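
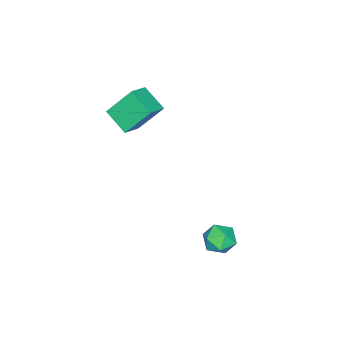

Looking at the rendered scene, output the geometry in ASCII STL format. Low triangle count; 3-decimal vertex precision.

solid 
facet normal -0.746 -0.297 0.596
outer loop
vertex 0.014 4.153 -2.878
vertex -0.032 3.398 -3.312
vertex 0.493 3.471 -2.619
endloop
endfacet
facet normal -0.304 0.144 0.942
outer loop
vertex 0.014 4.153 -2.878
vertex 0.493 3.471 -2.619
vertex 0.842 4.271 -2.629
endloop
endfacet
facet normal -0.284 0.761 0.584
outer loop
vertex 0.014 4.153 -2.878
vertex 0.842 4.271 -2.629
vertex 0.533 4.692 -3.328
endloop
endfacet
facet normal -0.713 0.701 0.017
outer loop
vertex 0.014 4.153 -2.878
vertex 0.533 4.692 -3.328
vertex -0.008 4.152 -3.75
endloop
endfacet
facet normal -0.999 0.046 0.025
outer loop
vertex 0.014 4.153 -2.878
vertex -0.008 4.152 -3.75
vertex -0.032 3.398 -3.312
endloop
endfacet
facet normal 0.351 -0.141 0.926
outer loop
vertex 0.842 4.271 -2.629
vertex 0.493 3.471 -2.619
vertex 1.308 3.588 -2.91
endloop
endfacet
facet normal -0.366 -0.855 0.367
outer loop
vertex 0.493 3.471 -2.619
vertex -0.032 3.398 -3.312
vertex 0.767 3.048 -3.332
endloop
endfacet
facet normal -0.775 -0.299 -0.557
outer loop
vertex -0.032 3.398 -3.312
vertex -0.008 4.152 -3.75
vertex 0.458 3.469 -4.031
endloop
endfacet
facet normal -0.313 0.759 -0.571
outer loop
vertex -0.008 4.152 -3.75
vertex 0.533 4.692 -3.328
vertex 0.807 4.269 -4.041
endloop
endfacet
facet normal 0.384 0.856 0.346
outer loop
vertex 0.533 4.692 -3.328
vertex 0.842 4.271 -2.629
vertex 1.332 4.342 -3.348
endloop
endfacet
facet normal 0.713 -0.701 -0.017
outer loop
vertex 1.286 3.587 -3.782
vertex 1.308 3.588 -2.91
vertex 0.767 3.048 -3.332
endloop
endfacet
facet normal 0.284 -0.761 -0.584
outer loop
vertex 1.286 3.587 -3.782
vertex 0.767 3.048 -3.332
vertex 0.458 3.469 -4.031
endloop
endfacet
facet normal 0.304 -0.144 -0.942
outer loop
vertex 1.286 3.587 -3.782
vertex 0.458 3.469 -4.031
vertex 0.807 4.269 -4.041
endloop
endfacet
facet normal 0.746 0.297 -0.596
outer loop
vertex 1.286 3.587 -3.782
vertex 0.807 4.269 -4.041
vertex 1.332 4.342 -3.348
endloop
endfacet
facet normal 0.999 -0.046 -0.025
outer loop
vertex 1.286 3.587 -3.782
vertex 1.332 4.342 -3.348
vertex 1.308 3.588 -2.91
endloop
endfacet
facet normal 0.313 -0.759 0.571
outer loop
vertex 0.767 3.048 -3.332
vertex 1.308 3.588 -2.91
vertex 0.493 3.471 -2.619
endloop
endfacet
facet normal -0.384 -0.856 -0.346
outer loop
vertex 0.458 3.469 -4.031
vertex 0.767 3.048 -3.332
vertex -0.032 3.398 -3.312
endloop
endfacet
facet normal -0.351 0.141 -0.926
outer loop
vertex 0.807 4.269 -4.041
vertex 0.458 3.469 -4.031
vertex -0.008 4.152 -3.75
endloop
endfacet
facet normal 0.366 0.855 -0.367
outer loop
vertex 1.332 4.342 -3.348
vertex 0.807 4.269 -4.041
vertex 0.533 4.692 -3.328
endloop
endfacet
facet normal 0.775 0.299 0.557
outer loop
vertex 1.308 3.588 -2.91
vertex 1.332 4.342 -3.348
vertex 0.842 4.271 -2.629
endloop
endfacet
facet normal -0.334 0.533 0.778
outer loop
vertex -2.014 -1.884 2.842
vertex -0.96 -1.894 3.301
vertex -1.692 -0.64 2.128
endloop
endfacet
facet normal -0.917 0.008 -0.400
outer loop
vertex -1.06 -1.646 0.659
vertex -2.014 -1.884 2.842
vertex -1.692 -0.64 2.128
endloop
endfacet
facet normal -0.335 0.532 0.778
outer loop
vertex -1.692 -0.64 2.128
vertex -0.96 -1.894 3.301
vertex -0.638 -0.649 2.588
endloop
endfacet
facet normal 0.219 0.846 -0.485
outer loop
vertex -0.638 -0.649 2.588
vertex -1.06 -1.646 0.659
vertex -1.692 -0.64 2.128
endloop
endfacet
facet normal -0.219 -0.846 0.485
outer loop
vertex -2.014 -1.884 2.842
vertex -0.328 -2.9 1.832
vertex -0.96 -1.894 3.301
endloop
endfacet
facet normal -0.917 0.008 -0.400
outer loop
vertex -1.382 -2.891 1.372
vertex -2.014 -1.884 2.842
vertex -1.06 -1.646 0.659
endloop
endfacet
facet normal -0.219 -0.846 0.486
outer loop
vertex -1.382 -2.891 1.372
vertex -0.328 -2.9 1.832
vertex -2.014 -1.884 2.842
endloop
endfacet
facet normal 0.917 -0.008 0.400
outer loop
vertex -0.96 -1.894 3.301
vertex -0.328 -2.9 1.832
vertex -0.638 -0.649 2.588
endloop
endfacet
facet normal 0.219 0.846 -0.485
outer loop
vertex -0.006 -1.656 1.118
vertex -1.06 -1.646 0.659
vertex -0.638 -0.649 2.588
endloop
endfacet
facet normal 0.917 -0.008 0.400
outer loop
vertex -0.638 -0.649 2.588
vertex -0.328 -2.9 1.832
vertex -0.006 -1.656 1.118
endloop
endfacet
facet normal 0.334 -0.532 -0.778
outer loop
vertex -0.006 -1.656 1.118
vertex -1.382 -2.891 1.372
vertex -1.06 -1.646 0.659
endloop
endfacet
facet normal 0.335 -0.533 -0.777
outer loop
vertex -0.328 -2.9 1.832
vertex -1.382 -2.891 1.372
vertex -0.006 -1.656 1.118
endloop
endfacet

endsolid


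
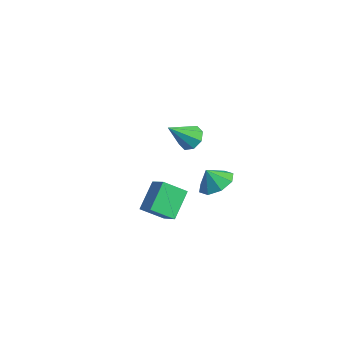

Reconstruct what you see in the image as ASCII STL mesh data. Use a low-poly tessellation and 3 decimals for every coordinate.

solid 
facet normal 0.419 0.287 -0.861
outer loop
vertex 3.916 1.128 2.787
vertex 3.066 1.558 2.517
vertex 3.874 1.852 3.008
endloop
endfacet
facet normal 0.399 -0.247 0.883
outer loop
vertex 3.916 1.128 2.787
vertex 3.874 1.852 3.008
vertex 2.634 1.262 3.403
endloop
endfacet
facet normal 0.419 0.287 -0.861
outer loop
vertex 3.874 1.852 3.008
vertex 3.066 1.558 2.517
vertex 3.358 2.403 2.941
endloop
endfacet
facet normal 0.171 0.275 0.946
outer loop
vertex 3.874 1.852 3.008
vertex 3.358 2.403 2.941
vertex 2.634 1.262 3.403
endloop
endfacet
facet normal 0.420 0.287 -0.861
outer loop
vertex 3.358 2.403 2.941
vertex 3.066 1.558 2.517
vertex 2.672 2.46 2.625
endloop
endfacet
facet normal -0.320 0.523 0.790
outer loop
vertex 3.358 2.403 2.941
vertex 2.672 2.46 2.625
vertex 2.634 1.262 3.403
endloop
endfacet
facet normal 0.420 0.286 -0.861
outer loop
vertex 2.672 2.46 2.625
vertex 3.066 1.558 2.517
vertex 2.216 1.988 2.246
endloop
endfacet
facet normal -0.787 0.354 0.506
outer loop
vertex 2.672 2.46 2.625
vertex 2.216 1.988 2.246
vertex 2.634 1.262 3.403
endloop
endfacet
facet normal 0.420 0.288 -0.861
outer loop
vertex 2.216 1.988 2.246
vertex 3.066 1.558 2.517
vertex 2.259 1.264 2.025
endloop
endfacet
facet normal -0.956 -0.136 0.260
outer loop
vertex 2.216 1.988 2.246
vertex 2.259 1.264 2.025
vertex 2.634 1.262 3.403
endloop
endfacet
facet normal 0.420 0.288 -0.861
outer loop
vertex 2.259 1.264 2.025
vertex 3.066 1.558 2.517
vertex 2.774 0.713 2.092
endloop
endfacet
facet normal -0.728 -0.657 0.197
outer loop
vertex 2.259 1.264 2.025
vertex 2.774 0.713 2.092
vertex 2.634 1.262 3.403
endloop
endfacet
facet normal 0.420 0.288 -0.861
outer loop
vertex 2.774 0.713 2.092
vertex 3.066 1.558 2.517
vertex 3.46 0.656 2.408
endloop
endfacet
facet normal -0.238 -0.905 0.353
outer loop
vertex 2.774 0.713 2.092
vertex 3.46 0.656 2.408
vertex 2.634 1.262 3.403
endloop
endfacet
facet normal 0.419 0.287 -0.861
outer loop
vertex 3.46 0.656 2.408
vertex 3.066 1.558 2.517
vertex 3.916 1.128 2.787
endloop
endfacet
facet normal 0.230 -0.735 0.638
outer loop
vertex 3.46 0.656 2.408
vertex 3.916 1.128 2.787
vertex 2.634 1.262 3.403
endloop
endfacet
facet normal -0.772 0.135 -0.620
outer loop
vertex 2.02 -1.604 3.832
vertex 2.764 -0.736 3.095
vertex 2.559 -2.87 2.885
endloop
endfacet
facet normal -0.546 -0.638 0.542
outer loop
vertex 3.556 -3.044 3.685
vertex 2.02 -1.604 3.832
vertex 2.559 -2.87 2.885
endloop
endfacet
facet normal -0.772 0.135 -0.620
outer loop
vertex 2.559 -2.87 2.885
vertex 2.764 -0.736 3.095
vertex 3.303 -2.002 2.148
endloop
endfacet
facet normal 0.323 -0.758 -0.567
outer loop
vertex 3.303 -2.002 2.148
vertex 3.556 -3.044 3.685
vertex 2.559 -2.87 2.885
endloop
endfacet
facet normal -0.323 0.758 0.567
outer loop
vertex 2.02 -1.604 3.832
vertex 3.761 -0.91 3.895
vertex 2.764 -0.736 3.095
endloop
endfacet
facet normal -0.546 -0.638 0.542
outer loop
vertex 3.017 -1.778 4.632
vertex 2.02 -1.604 3.832
vertex 3.556 -3.044 3.685
endloop
endfacet
facet normal -0.323 0.758 0.567
outer loop
vertex 3.017 -1.778 4.632
vertex 3.761 -0.91 3.895
vertex 2.02 -1.604 3.832
endloop
endfacet
facet normal 0.546 0.638 -0.542
outer loop
vertex 2.764 -0.736 3.095
vertex 3.761 -0.91 3.895
vertex 3.303 -2.002 2.148
endloop
endfacet
facet normal 0.323 -0.758 -0.567
outer loop
vertex 4.3 -2.176 2.948
vertex 3.556 -3.044 3.685
vertex 3.303 -2.002 2.148
endloop
endfacet
facet normal 0.546 0.638 -0.542
outer loop
vertex 3.303 -2.002 2.148
vertex 3.761 -0.91 3.895
vertex 4.3 -2.176 2.948
endloop
endfacet
facet normal 0.772 -0.135 0.620
outer loop
vertex 4.3 -2.176 2.948
vertex 3.017 -1.778 4.632
vertex 3.556 -3.044 3.685
endloop
endfacet
facet normal 0.772 -0.135 0.620
outer loop
vertex 3.761 -0.91 3.895
vertex 3.017 -1.778 4.632
vertex 4.3 -2.176 2.948
endloop
endfacet
facet normal 0.180 0.672 -0.719
outer loop
vertex -1.586 4.238 0.384
vertex -2.269 4.628 0.577
vertex -1.496 4.674 0.814
endloop
endfacet
facet normal 0.839 -0.460 0.290
outer loop
vertex -1.586 4.238 0.384
vertex -1.496 4.674 0.814
vertex -2.611 3.352 1.943
endloop
endfacet
facet normal 0.180 0.672 -0.719
outer loop
vertex -1.496 4.674 0.814
vertex -2.269 4.628 0.577
vertex -1.859 5.084 1.106
endloop
endfacet
facet normal 0.670 0.066 0.739
outer loop
vertex -1.496 4.674 0.814
vertex -1.859 5.084 1.106
vertex -2.611 3.352 1.943
endloop
endfacet
facet normal 0.181 0.671 -0.719
outer loop
vertex -1.859 5.084 1.106
vertex -2.269 4.628 0.577
vertex -2.462 5.226 1.087
endloop
endfacet
facet normal 0.068 0.410 0.910
outer loop
vertex -1.859 5.084 1.106
vertex -2.462 5.226 1.087
vertex -2.611 3.352 1.943
endloop
endfacet
facet normal 0.180 0.671 -0.719
outer loop
vertex -2.462 5.226 1.087
vertex -2.269 4.628 0.577
vertex -2.952 5.018 0.77
endloop
endfacet
facet normal -0.610 0.369 0.701
outer loop
vertex -2.462 5.226 1.087
vertex -2.952 5.018 0.77
vertex -2.611 3.352 1.943
endloop
endfacet
facet normal 0.180 0.671 -0.719
outer loop
vertex -2.952 5.018 0.77
vertex -2.269 4.628 0.577
vertex -3.042 4.581 0.34
endloop
endfacet
facet normal -0.971 -0.032 0.236
outer loop
vertex -2.952 5.018 0.77
vertex -3.042 4.581 0.34
vertex -2.611 3.352 1.943
endloop
endfacet
facet normal 0.180 0.671 -0.719
outer loop
vertex -3.042 4.581 0.34
vertex -2.269 4.628 0.577
vertex -2.679 4.171 0.048
endloop
endfacet
facet normal -0.802 -0.558 -0.213
outer loop
vertex -3.042 4.581 0.34
vertex -2.679 4.171 0.048
vertex -2.611 3.352 1.943
endloop
endfacet
facet normal 0.180 0.671 -0.719
outer loop
vertex -2.679 4.171 0.048
vertex -2.269 4.628 0.577
vertex -2.076 4.029 0.066
endloop
endfacet
facet normal -0.201 -0.902 -0.383
outer loop
vertex -2.679 4.171 0.048
vertex -2.076 4.029 0.066
vertex -2.611 3.352 1.943
endloop
endfacet
facet normal 0.180 0.671 -0.719
outer loop
vertex -2.076 4.029 0.066
vertex -2.269 4.628 0.577
vertex -1.586 4.238 0.384
endloop
endfacet
facet normal 0.480 -0.860 -0.174
outer loop
vertex -2.076 4.029 0.066
vertex -1.586 4.238 0.384
vertex -2.611 3.352 1.943
endloop
endfacet

endsolid


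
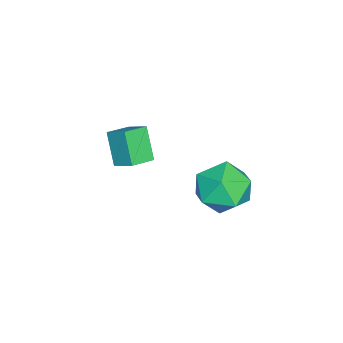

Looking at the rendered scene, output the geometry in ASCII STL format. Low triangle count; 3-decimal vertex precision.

solid 
facet normal -0.903 -0.094 0.420
outer loop
vertex 0.337 2.636 3.259
vertex 0.449 1.686 3.288
vertex 0.736 2.225 4.025
endloop
endfacet
facet normal -0.602 0.529 0.598
outer loop
vertex 0.337 2.636 3.259
vertex 0.736 2.225 4.025
vertex 1.101 3.037 3.674
endloop
endfacet
facet normal -0.463 0.886 -0.004
outer loop
vertex 0.337 2.636 3.259
vertex 1.101 3.037 3.674
vertex 1.038 3.0 2.72
endloop
endfacet
facet normal -0.677 0.486 -0.553
outer loop
vertex 0.337 2.636 3.259
vertex 1.038 3.0 2.72
vertex 0.635 2.166 2.481
endloop
endfacet
facet normal -0.949 -0.121 -0.291
outer loop
vertex 0.337 2.636 3.259
vertex 0.635 2.166 2.481
vertex 0.449 1.686 3.288
endloop
endfacet
facet normal 0.019 0.389 0.921
outer loop
vertex 1.101 3.037 3.674
vertex 0.736 2.225 4.025
vertex 1.685 2.334 3.959
endloop
endfacet
facet normal -0.466 -0.618 0.633
outer loop
vertex 0.736 2.225 4.025
vertex 0.449 1.686 3.288
vertex 1.282 1.5 3.72
endloop
endfacet
facet normal -0.543 -0.661 -0.518
outer loop
vertex 0.449 1.686 3.288
vertex 0.635 2.166 2.481
vertex 1.219 1.463 2.766
endloop
endfacet
facet normal -0.102 0.319 -0.942
outer loop
vertex 0.635 2.166 2.481
vertex 1.038 3.0 2.72
vertex 1.584 2.275 2.415
endloop
endfacet
facet normal 0.244 0.968 -0.054
outer loop
vertex 1.038 3.0 2.72
vertex 1.101 3.037 3.674
vertex 1.871 2.814 3.152
endloop
endfacet
facet normal 0.677 -0.486 0.553
outer loop
vertex 1.983 1.864 3.181
vertex 1.685 2.334 3.959
vertex 1.282 1.5 3.72
endloop
endfacet
facet normal 0.463 -0.886 0.004
outer loop
vertex 1.983 1.864 3.181
vertex 1.282 1.5 3.72
vertex 1.219 1.463 2.766
endloop
endfacet
facet normal 0.602 -0.529 -0.598
outer loop
vertex 1.983 1.864 3.181
vertex 1.219 1.463 2.766
vertex 1.584 2.275 2.415
endloop
endfacet
facet normal 0.903 0.094 -0.420
outer loop
vertex 1.983 1.864 3.181
vertex 1.584 2.275 2.415
vertex 1.871 2.814 3.152
endloop
endfacet
facet normal 0.949 0.121 0.291
outer loop
vertex 1.983 1.864 3.181
vertex 1.871 2.814 3.152
vertex 1.685 2.334 3.959
endloop
endfacet
facet normal 0.102 -0.319 0.942
outer loop
vertex 1.282 1.5 3.72
vertex 1.685 2.334 3.959
vertex 0.736 2.225 4.025
endloop
endfacet
facet normal -0.244 -0.968 0.054
outer loop
vertex 1.219 1.463 2.766
vertex 1.282 1.5 3.72
vertex 0.449 1.686 3.288
endloop
endfacet
facet normal -0.019 -0.389 -0.921
outer loop
vertex 1.584 2.275 2.415
vertex 1.219 1.463 2.766
vertex 0.635 2.166 2.481
endloop
endfacet
facet normal 0.466 0.618 -0.633
outer loop
vertex 1.871 2.814 3.152
vertex 1.584 2.275 2.415
vertex 1.038 3.0 2.72
endloop
endfacet
facet normal 0.543 0.661 0.518
outer loop
vertex 1.685 2.334 3.959
vertex 1.871 2.814 3.152
vertex 1.101 3.037 3.674
endloop
endfacet
facet normal -0.812 0.525 -0.253
outer loop
vertex -0.952 -0.693 3.41
vertex -0.382 -0.287 2.424
vertex -1.237 -1.342 2.979
endloop
endfacet
facet normal -0.470 -0.336 0.816
outer loop
vertex -0.538 -1.793 3.196
vertex -0.952 -0.693 3.41
vertex -1.237 -1.342 2.979
endloop
endfacet
facet normal -0.812 0.525 -0.253
outer loop
vertex -1.237 -1.342 2.979
vertex -0.382 -0.287 2.424
vertex -0.667 -0.936 1.992
endloop
endfacet
facet normal -0.343 -0.782 -0.520
outer loop
vertex -0.667 -0.936 1.992
vertex -0.538 -1.793 3.196
vertex -1.237 -1.342 2.979
endloop
endfacet
facet normal 0.343 0.782 0.520
outer loop
vertex -0.952 -0.693 3.41
vertex 0.317 -0.738 2.641
vertex -0.382 -0.287 2.424
endloop
endfacet
facet normal -0.471 -0.336 0.816
outer loop
vertex -0.253 -1.144 3.628
vertex -0.952 -0.693 3.41
vertex -0.538 -1.793 3.196
endloop
endfacet
facet normal 0.343 0.782 0.520
outer loop
vertex -0.253 -1.144 3.628
vertex 0.317 -0.738 2.641
vertex -0.952 -0.693 3.41
endloop
endfacet
facet normal 0.470 0.336 -0.816
outer loop
vertex -0.382 -0.287 2.424
vertex 0.317 -0.738 2.641
vertex -0.667 -0.936 1.992
endloop
endfacet
facet normal -0.343 -0.782 -0.520
outer loop
vertex 0.032 -1.387 2.21
vertex -0.538 -1.793 3.196
vertex -0.667 -0.936 1.992
endloop
endfacet
facet normal 0.471 0.335 -0.816
outer loop
vertex -0.667 -0.936 1.992
vertex 0.317 -0.738 2.641
vertex 0.032 -1.387 2.21
endloop
endfacet
facet normal 0.812 -0.525 0.253
outer loop
vertex 0.032 -1.387 2.21
vertex -0.253 -1.144 3.628
vertex -0.538 -1.793 3.196
endloop
endfacet
facet normal 0.813 -0.525 0.253
outer loop
vertex 0.317 -0.738 2.641
vertex -0.253 -1.144 3.628
vertex 0.032 -1.387 2.21
endloop
endfacet

endsolid


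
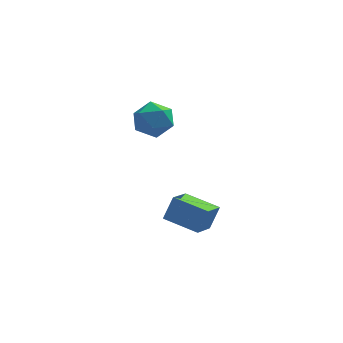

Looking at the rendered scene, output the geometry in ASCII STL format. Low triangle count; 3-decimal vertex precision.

solid 
facet normal 0.304 0.820 0.485
outer loop
vertex 0.503 4.198 0.65
vertex 0.391 3.832 1.339
vertex 1.09 3.787 0.977
endloop
endfacet
facet normal 0.623 0.768 -0.153
outer loop
vertex 0.503 4.198 0.65
vertex 1.09 3.787 0.977
vertex 0.96 3.738 0.201
endloop
endfacet
facet normal 0.114 0.750 -0.652
outer loop
vertex 0.503 4.198 0.65
vertex 0.96 3.738 0.201
vertex 0.181 3.754 0.083
endloop
endfacet
facet normal -0.519 0.791 -0.325
outer loop
vertex 0.503 4.198 0.65
vertex 0.181 3.754 0.083
vertex -0.171 3.812 0.787
endloop
endfacet
facet normal -0.401 0.834 0.378
outer loop
vertex 0.503 4.198 0.65
vertex -0.171 3.812 0.787
vertex 0.391 3.832 1.339
endloop
endfacet
facet normal 0.974 0.147 -0.172
outer loop
vertex 0.96 3.738 0.201
vertex 1.09 3.787 0.977
vertex 1.131 3.088 0.613
endloop
endfacet
facet normal 0.459 0.232 0.858
outer loop
vertex 1.09 3.787 0.977
vertex 0.391 3.832 1.339
vertex 0.779 3.146 1.317
endloop
endfacet
facet normal -0.682 0.255 0.685
outer loop
vertex 0.391 3.832 1.339
vertex -0.171 3.812 0.787
vertex -0.0 3.162 1.199
endloop
endfacet
facet normal -0.873 0.184 -0.452
outer loop
vertex -0.171 3.812 0.787
vertex 0.181 3.754 0.083
vertex -0.13 3.113 0.423
endloop
endfacet
facet normal 0.151 0.117 -0.982
outer loop
vertex 0.181 3.754 0.083
vertex 0.96 3.738 0.201
vertex 0.569 3.068 0.061
endloop
endfacet
facet normal 0.519 -0.791 0.325
outer loop
vertex 0.457 2.702 0.75
vertex 1.131 3.088 0.613
vertex 0.779 3.146 1.317
endloop
endfacet
facet normal -0.114 -0.750 0.652
outer loop
vertex 0.457 2.702 0.75
vertex 0.779 3.146 1.317
vertex -0.0 3.162 1.199
endloop
endfacet
facet normal -0.623 -0.768 0.153
outer loop
vertex 0.457 2.702 0.75
vertex -0.0 3.162 1.199
vertex -0.13 3.113 0.423
endloop
endfacet
facet normal -0.304 -0.820 -0.485
outer loop
vertex 0.457 2.702 0.75
vertex -0.13 3.113 0.423
vertex 0.569 3.068 0.061
endloop
endfacet
facet normal 0.401 -0.834 -0.378
outer loop
vertex 0.457 2.702 0.75
vertex 0.569 3.068 0.061
vertex 1.131 3.088 0.613
endloop
endfacet
facet normal 0.873 -0.184 0.452
outer loop
vertex 0.779 3.146 1.317
vertex 1.131 3.088 0.613
vertex 1.09 3.787 0.977
endloop
endfacet
facet normal -0.151 -0.117 0.982
outer loop
vertex -0.0 3.162 1.199
vertex 0.779 3.146 1.317
vertex 0.391 3.832 1.339
endloop
endfacet
facet normal -0.974 -0.147 0.172
outer loop
vertex -0.13 3.113 0.423
vertex -0.0 3.162 1.199
vertex -0.171 3.812 0.787
endloop
endfacet
facet normal -0.459 -0.232 -0.858
outer loop
vertex 0.569 3.068 0.061
vertex -0.13 3.113 0.423
vertex 0.181 3.754 0.083
endloop
endfacet
facet normal 0.682 -0.255 -0.685
outer loop
vertex 1.131 3.088 0.613
vertex 0.569 3.068 0.061
vertex 0.96 3.738 0.201
endloop
endfacet
facet normal -0.842 0.506 0.184
outer loop
vertex 1.002 -0.327 -0.521
vertex 1.424 0.532 -0.953
vertex 0.675 -0.575 -1.334
endloop
endfacet
facet normal -0.401 -0.819 0.411
outer loop
vertex 1.736 -1.212 -1.567
vertex 1.002 -0.327 -0.521
vertex 0.675 -0.575 -1.334
endloop
endfacet
facet normal -0.842 0.506 0.186
outer loop
vertex 0.675 -0.575 -1.334
vertex 1.424 0.532 -0.953
vertex 1.096 0.285 -1.766
endloop
endfacet
facet normal -0.360 -0.272 -0.893
outer loop
vertex 1.096 0.285 -1.766
vertex 1.736 -1.212 -1.567
vertex 0.675 -0.575 -1.334
endloop
endfacet
facet normal 0.359 0.272 0.893
outer loop
vertex 1.002 -0.327 -0.521
vertex 2.485 -0.105 -1.186
vertex 1.424 0.532 -0.953
endloop
endfacet
facet normal -0.402 -0.819 0.411
outer loop
vertex 2.064 -0.965 -0.754
vertex 1.002 -0.327 -0.521
vertex 1.736 -1.212 -1.567
endloop
endfacet
facet normal 0.359 0.272 0.893
outer loop
vertex 2.064 -0.965 -0.754
vertex 2.485 -0.105 -1.186
vertex 1.002 -0.327 -0.521
endloop
endfacet
facet normal 0.401 0.819 -0.411
outer loop
vertex 1.424 0.532 -0.953
vertex 2.485 -0.105 -1.186
vertex 1.096 0.285 -1.766
endloop
endfacet
facet normal -0.359 -0.272 -0.893
outer loop
vertex 2.158 -0.353 -1.999
vertex 1.736 -1.212 -1.567
vertex 1.096 0.285 -1.766
endloop
endfacet
facet normal 0.401 0.818 -0.411
outer loop
vertex 1.096 0.285 -1.766
vertex 2.485 -0.105 -1.186
vertex 2.158 -0.353 -1.999
endloop
endfacet
facet normal 0.842 -0.507 -0.186
outer loop
vertex 2.158 -0.353 -1.999
vertex 2.064 -0.965 -0.754
vertex 1.736 -1.212 -1.567
endloop
endfacet
facet normal 0.843 -0.505 -0.185
outer loop
vertex 2.485 -0.105 -1.186
vertex 2.064 -0.965 -0.754
vertex 2.158 -0.353 -1.999
endloop
endfacet

endsolid


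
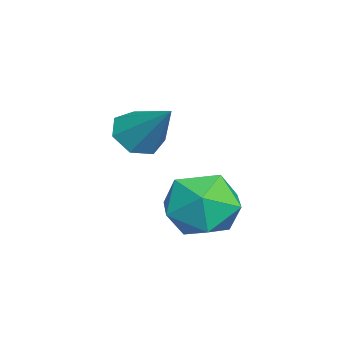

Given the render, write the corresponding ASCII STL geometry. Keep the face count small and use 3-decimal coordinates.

solid 
facet normal -0.503 -0.535 -0.679
outer loop
vertex -1.521 -1.724 2.525
vertex -1.878 -2.188 3.155
vertex -2.165 -1.462 2.796
endloop
endfacet
facet normal 0.231 0.914 -0.335
outer loop
vertex -1.521 -1.724 2.525
vertex -2.165 -1.462 2.796
vertex -0.922 -1.172 4.445
endloop
endfacet
facet normal -0.503 -0.535 -0.679
outer loop
vertex -2.165 -1.462 2.796
vertex -1.878 -2.188 3.155
vertex -2.593 -1.747 3.337
endloop
endfacet
facet normal -0.409 0.900 0.150
outer loop
vertex -2.165 -1.462 2.796
vertex -2.593 -1.747 3.337
vertex -0.922 -1.172 4.445
endloop
endfacet
facet normal -0.503 -0.535 -0.679
outer loop
vertex -2.593 -1.747 3.337
vertex -1.878 -2.188 3.155
vertex -2.482 -2.364 3.741
endloop
endfacet
facet normal -0.598 0.361 0.715
outer loop
vertex -2.593 -1.747 3.337
vertex -2.482 -2.364 3.741
vertex -0.922 -1.172 4.445
endloop
endfacet
facet normal -0.503 -0.535 -0.679
outer loop
vertex -2.482 -2.364 3.741
vertex -1.878 -2.188 3.155
vertex -1.916 -2.849 3.704
endloop
endfacet
facet normal -0.194 -0.298 0.935
outer loop
vertex -2.482 -2.364 3.741
vertex -1.916 -2.849 3.704
vertex -0.922 -1.172 4.445
endloop
endfacet
facet normal -0.502 -0.535 -0.679
outer loop
vertex -1.916 -2.849 3.704
vertex -1.878 -2.188 3.155
vertex -1.321 -2.836 3.254
endloop
endfacet
facet normal 0.499 -0.580 0.643
outer loop
vertex -1.916 -2.849 3.704
vertex -1.321 -2.836 3.254
vertex -0.922 -1.172 4.445
endloop
endfacet
facet normal -0.503 -0.536 -0.679
outer loop
vertex -1.321 -2.836 3.254
vertex -1.878 -2.188 3.155
vertex -1.145 -2.336 2.729
endloop
endfacet
facet normal 0.960 -0.274 0.061
outer loop
vertex -1.321 -2.836 3.254
vertex -1.145 -2.336 2.729
vertex -0.922 -1.172 4.445
endloop
endfacet
facet normal -0.503 -0.535 -0.679
outer loop
vertex -1.145 -2.336 2.729
vertex -1.878 -2.188 3.155
vertex -1.521 -1.724 2.525
endloop
endfacet
facet normal 0.840 0.391 -0.375
outer loop
vertex -1.145 -2.336 2.729
vertex -1.521 -1.724 2.525
vertex -0.922 -1.172 4.445
endloop
endfacet
facet normal -0.706 0.406 0.580
outer loop
vertex 0.144 0.678 1.844
vertex -0.12 -0.424 2.294
vertex 0.724 0.27 2.836
endloop
endfacet
facet normal -0.176 0.870 0.461
outer loop
vertex 0.144 0.678 1.844
vertex 0.724 0.27 2.836
vertex 1.344 0.857 1.965
endloop
endfacet
facet normal -0.119 0.962 -0.244
outer loop
vertex 0.144 0.678 1.844
vertex 1.344 0.857 1.965
vertex 0.883 0.526 0.886
endloop
endfacet
facet normal -0.613 0.557 -0.561
outer loop
vertex 0.144 0.678 1.844
vertex 0.883 0.526 0.886
vertex -0.022 -0.265 1.089
endloop
endfacet
facet normal -0.976 0.213 -0.051
outer loop
vertex 0.144 0.678 1.844
vertex -0.022 -0.265 1.089
vertex -0.12 -0.424 2.294
endloop
endfacet
facet normal 0.431 0.576 0.695
outer loop
vertex 1.344 0.857 1.965
vertex 0.724 0.27 2.836
vertex 1.822 -0.135 2.491
endloop
endfacet
facet normal -0.427 -0.174 0.887
outer loop
vertex 0.724 0.27 2.836
vertex -0.12 -0.424 2.294
vertex 0.917 -0.926 2.694
endloop
endfacet
facet normal -0.863 -0.487 -0.134
outer loop
vertex -0.12 -0.424 2.294
vertex -0.022 -0.265 1.089
vertex 0.456 -1.257 1.615
endloop
endfacet
facet normal -0.276 0.069 -0.959
outer loop
vertex -0.022 -0.265 1.089
vertex 0.883 0.526 0.886
vertex 1.076 -0.67 0.744
endloop
endfacet
facet normal 0.523 0.726 -0.446
outer loop
vertex 0.883 0.526 0.886
vertex 1.344 0.857 1.965
vertex 1.92 0.024 1.286
endloop
endfacet
facet normal 0.613 -0.557 0.561
outer loop
vertex 1.656 -1.078 1.736
vertex 1.822 -0.135 2.491
vertex 0.917 -0.926 2.694
endloop
endfacet
facet normal 0.119 -0.962 0.244
outer loop
vertex 1.656 -1.078 1.736
vertex 0.917 -0.926 2.694
vertex 0.456 -1.257 1.615
endloop
endfacet
facet normal 0.176 -0.870 -0.461
outer loop
vertex 1.656 -1.078 1.736
vertex 0.456 -1.257 1.615
vertex 1.076 -0.67 0.744
endloop
endfacet
facet normal 0.706 -0.406 -0.580
outer loop
vertex 1.656 -1.078 1.736
vertex 1.076 -0.67 0.744
vertex 1.92 0.024 1.286
endloop
endfacet
facet normal 0.976 -0.213 0.051
outer loop
vertex 1.656 -1.078 1.736
vertex 1.92 0.024 1.286
vertex 1.822 -0.135 2.491
endloop
endfacet
facet normal 0.276 -0.069 0.959
outer loop
vertex 0.917 -0.926 2.694
vertex 1.822 -0.135 2.491
vertex 0.724 0.27 2.836
endloop
endfacet
facet normal -0.523 -0.726 0.446
outer loop
vertex 0.456 -1.257 1.615
vertex 0.917 -0.926 2.694
vertex -0.12 -0.424 2.294
endloop
endfacet
facet normal -0.431 -0.576 -0.695
outer loop
vertex 1.076 -0.67 0.744
vertex 0.456 -1.257 1.615
vertex -0.022 -0.265 1.089
endloop
endfacet
facet normal 0.427 0.174 -0.887
outer loop
vertex 1.92 0.024 1.286
vertex 1.076 -0.67 0.744
vertex 0.883 0.526 0.886
endloop
endfacet
facet normal 0.863 0.487 0.134
outer loop
vertex 1.822 -0.135 2.491
vertex 1.92 0.024 1.286
vertex 1.344 0.857 1.965
endloop
endfacet

endsolid


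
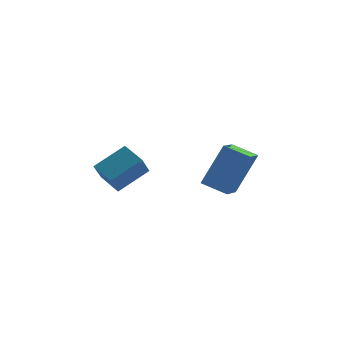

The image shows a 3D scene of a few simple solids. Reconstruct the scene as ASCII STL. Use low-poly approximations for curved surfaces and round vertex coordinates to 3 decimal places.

solid 
facet normal -0.632 0.714 0.302
outer loop
vertex 1.186 -3.727 4.405
vertex 1.902 -2.891 3.926
vertex 0.275 -3.86 2.812
endloop
endfacet
facet normal -0.596 -0.697 0.399
outer loop
vertex 0.938 -4.609 2.494
vertex 1.186 -3.727 4.405
vertex 0.275 -3.86 2.812
endloop
endfacet
facet normal -0.632 0.714 0.302
outer loop
vertex 0.275 -3.86 2.812
vertex 1.902 -2.891 3.926
vertex 0.99 -3.024 2.333
endloop
endfacet
facet normal -0.496 -0.072 -0.865
outer loop
vertex 0.99 -3.024 2.333
vertex 0.938 -4.609 2.494
vertex 0.275 -3.86 2.812
endloop
endfacet
facet normal 0.496 0.071 0.866
outer loop
vertex 1.186 -3.727 4.405
vertex 2.565 -3.64 3.608
vertex 1.902 -2.891 3.926
endloop
endfacet
facet normal -0.595 -0.697 0.399
outer loop
vertex 1.85 -4.476 4.087
vertex 1.186 -3.727 4.405
vertex 0.938 -4.609 2.494
endloop
endfacet
facet normal 0.496 0.072 0.866
outer loop
vertex 1.85 -4.476 4.087
vertex 2.565 -3.64 3.608
vertex 1.186 -3.727 4.405
endloop
endfacet
facet normal 0.596 0.697 -0.399
outer loop
vertex 1.902 -2.891 3.926
vertex 2.565 -3.64 3.608
vertex 0.99 -3.024 2.333
endloop
endfacet
facet normal -0.495 -0.072 -0.866
outer loop
vertex 1.654 -3.773 2.015
vertex 0.938 -4.609 2.494
vertex 0.99 -3.024 2.333
endloop
endfacet
facet normal 0.596 0.697 -0.399
outer loop
vertex 0.99 -3.024 2.333
vertex 2.565 -3.64 3.608
vertex 1.654 -3.773 2.015
endloop
endfacet
facet normal 0.632 -0.714 -0.302
outer loop
vertex 1.654 -3.773 2.015
vertex 1.85 -4.476 4.087
vertex 0.938 -4.609 2.494
endloop
endfacet
facet normal 0.632 -0.714 -0.302
outer loop
vertex 2.565 -3.64 3.608
vertex 1.85 -4.476 4.087
vertex 1.654 -3.773 2.015
endloop
endfacet
facet normal -0.416 -0.416 0.809
outer loop
vertex -0.361 -0.027 2.205
vertex -0.66 0.932 2.545
vertex -1.658 -0.169 1.465
endloop
endfacet
facet normal 0.281 -0.905 -0.320
outer loop
vertex -1.2 0.288 0.575
vertex -0.361 -0.027 2.205
vertex -1.658 -0.169 1.465
endloop
endfacet
facet normal -0.416 -0.416 0.809
outer loop
vertex -1.658 -0.169 1.465
vertex -0.66 0.932 2.545
vertex -1.957 0.789 1.804
endloop
endfacet
facet normal -0.864 -0.095 -0.494
outer loop
vertex -1.957 0.789 1.804
vertex -1.2 0.288 0.575
vertex -1.658 -0.169 1.465
endloop
endfacet
facet normal 0.865 0.095 0.493
outer loop
vertex -0.361 -0.027 2.205
vertex -0.202 1.389 1.655
vertex -0.66 0.932 2.545
endloop
endfacet
facet normal 0.283 -0.904 -0.320
outer loop
vertex 0.097 0.431 1.316
vertex -0.361 -0.027 2.205
vertex -1.2 0.288 0.575
endloop
endfacet
facet normal 0.864 0.095 0.494
outer loop
vertex 0.097 0.431 1.316
vertex -0.202 1.389 1.655
vertex -0.361 -0.027 2.205
endloop
endfacet
facet normal -0.282 0.905 0.319
outer loop
vertex -0.66 0.932 2.545
vertex -0.202 1.389 1.655
vertex -1.957 0.789 1.804
endloop
endfacet
facet normal -0.864 -0.094 -0.494
outer loop
vertex -1.499 1.247 0.915
vertex -1.2 0.288 0.575
vertex -1.957 0.789 1.804
endloop
endfacet
facet normal -0.282 0.904 0.321
outer loop
vertex -1.957 0.789 1.804
vertex -0.202 1.389 1.655
vertex -1.499 1.247 0.915
endloop
endfacet
facet normal 0.416 0.416 -0.808
outer loop
vertex -1.499 1.247 0.915
vertex 0.097 0.431 1.316
vertex -1.2 0.288 0.575
endloop
endfacet
facet normal 0.416 0.416 -0.809
outer loop
vertex -0.202 1.389 1.655
vertex 0.097 0.431 1.316
vertex -1.499 1.247 0.915
endloop
endfacet

endsolid


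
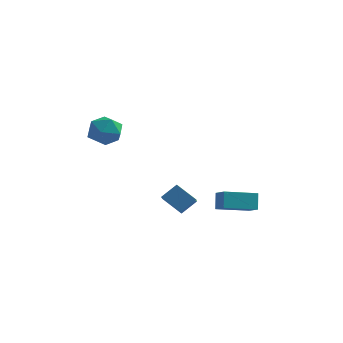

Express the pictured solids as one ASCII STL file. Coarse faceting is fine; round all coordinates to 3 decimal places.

solid 
facet normal -0.623 0.646 -0.441
outer loop
vertex 1.791 1.24 -2.84
vertex 3.031 2.214 -3.165
vertex 1.914 0.821 -3.627
endloop
endfacet
facet normal -0.770 -0.605 0.202
outer loop
vertex 2.469 0.246 -3.235
vertex 1.791 1.24 -2.84
vertex 1.914 0.821 -3.627
endloop
endfacet
facet normal -0.623 0.646 -0.441
outer loop
vertex 1.914 0.821 -3.627
vertex 3.031 2.214 -3.165
vertex 3.154 1.795 -3.952
endloop
endfacet
facet normal 0.136 -0.465 -0.875
outer loop
vertex 3.154 1.795 -3.952
vertex 2.469 0.246 -3.235
vertex 1.914 0.821 -3.627
endloop
endfacet
facet normal -0.136 0.465 0.875
outer loop
vertex 1.791 1.24 -2.84
vertex 3.586 1.639 -2.773
vertex 3.031 2.214 -3.165
endloop
endfacet
facet normal -0.770 -0.605 0.202
outer loop
vertex 2.346 0.665 -2.448
vertex 1.791 1.24 -2.84
vertex 2.469 0.246 -3.235
endloop
endfacet
facet normal -0.136 0.465 0.875
outer loop
vertex 2.346 0.665 -2.448
vertex 3.586 1.639 -2.773
vertex 1.791 1.24 -2.84
endloop
endfacet
facet normal 0.770 0.605 -0.202
outer loop
vertex 3.031 2.214 -3.165
vertex 3.586 1.639 -2.773
vertex 3.154 1.795 -3.952
endloop
endfacet
facet normal 0.136 -0.465 -0.875
outer loop
vertex 3.709 1.22 -3.56
vertex 2.469 0.246 -3.235
vertex 3.154 1.795 -3.952
endloop
endfacet
facet normal 0.770 0.605 -0.202
outer loop
vertex 3.154 1.795 -3.952
vertex 3.586 1.639 -2.773
vertex 3.709 1.22 -3.56
endloop
endfacet
facet normal 0.623 -0.646 0.441
outer loop
vertex 3.709 1.22 -3.56
vertex 2.346 0.665 -2.448
vertex 2.469 0.246 -3.235
endloop
endfacet
facet normal 0.623 -0.646 0.441
outer loop
vertex 3.586 1.639 -2.773
vertex 2.346 0.665 -2.448
vertex 3.709 1.22 -3.56
endloop
endfacet
facet normal -0.176 0.034 0.984
outer loop
vertex -1.499 -3.454 2.962
vertex -1.759 -4.254 2.943
vertex -0.948 -4.078 3.082
endloop
endfacet
facet normal 0.359 0.472 0.805
outer loop
vertex -1.499 -3.454 2.962
vertex -0.948 -4.078 3.082
vertex -0.739 -3.419 2.603
endloop
endfacet
facet normal 0.111 0.939 0.327
outer loop
vertex -1.499 -3.454 2.962
vertex -0.739 -3.419 2.603
vertex -1.421 -3.187 2.168
endloop
endfacet
facet normal -0.577 0.790 0.209
outer loop
vertex -1.499 -3.454 2.962
vertex -1.421 -3.187 2.168
vertex -2.051 -3.703 2.378
endloop
endfacet
facet normal -0.754 0.231 0.615
outer loop
vertex -1.499 -3.454 2.962
vertex -2.051 -3.703 2.378
vertex -1.759 -4.254 2.943
endloop
endfacet
facet normal 0.867 0.082 0.491
outer loop
vertex -0.739 -3.419 2.603
vertex -0.948 -4.078 3.082
vertex -0.529 -4.197 2.362
endloop
endfacet
facet normal 0.002 -0.627 0.779
outer loop
vertex -0.948 -4.078 3.082
vertex -1.759 -4.254 2.943
vertex -1.159 -4.713 2.572
endloop
endfacet
facet normal -0.934 -0.308 0.182
outer loop
vertex -1.759 -4.254 2.943
vertex -2.051 -3.703 2.378
vertex -1.841 -4.481 2.137
endloop
endfacet
facet normal -0.647 0.597 -0.475
outer loop
vertex -2.051 -3.703 2.378
vertex -1.421 -3.187 2.168
vertex -1.632 -3.822 1.658
endloop
endfacet
facet normal 0.466 0.838 -0.283
outer loop
vertex -1.421 -3.187 2.168
vertex -0.739 -3.419 2.603
vertex -0.821 -3.646 1.797
endloop
endfacet
facet normal 0.577 -0.790 -0.209
outer loop
vertex -1.081 -4.446 1.778
vertex -0.529 -4.197 2.362
vertex -1.159 -4.713 2.572
endloop
endfacet
facet normal -0.111 -0.939 -0.327
outer loop
vertex -1.081 -4.446 1.778
vertex -1.159 -4.713 2.572
vertex -1.841 -4.481 2.137
endloop
endfacet
facet normal -0.359 -0.472 -0.805
outer loop
vertex -1.081 -4.446 1.778
vertex -1.841 -4.481 2.137
vertex -1.632 -3.822 1.658
endloop
endfacet
facet normal 0.176 -0.034 -0.984
outer loop
vertex -1.081 -4.446 1.778
vertex -1.632 -3.822 1.658
vertex -0.821 -3.646 1.797
endloop
endfacet
facet normal 0.754 -0.231 -0.615
outer loop
vertex -1.081 -4.446 1.778
vertex -0.821 -3.646 1.797
vertex -0.529 -4.197 2.362
endloop
endfacet
facet normal 0.647 -0.597 0.475
outer loop
vertex -1.159 -4.713 2.572
vertex -0.529 -4.197 2.362
vertex -0.948 -4.078 3.082
endloop
endfacet
facet normal -0.466 -0.838 0.283
outer loop
vertex -1.841 -4.481 2.137
vertex -1.159 -4.713 2.572
vertex -1.759 -4.254 2.943
endloop
endfacet
facet normal -0.867 -0.082 -0.491
outer loop
vertex -1.632 -3.822 1.658
vertex -1.841 -4.481 2.137
vertex -2.051 -3.703 2.378
endloop
endfacet
facet normal -0.002 0.627 -0.779
outer loop
vertex -0.821 -3.646 1.797
vertex -1.632 -3.822 1.658
vertex -1.421 -3.187 2.168
endloop
endfacet
facet normal 0.934 0.308 -0.182
outer loop
vertex -0.529 -4.197 2.362
vertex -0.821 -3.646 1.797
vertex -0.739 -3.419 2.603
endloop
endfacet
facet normal -0.782 0.087 0.617
outer loop
vertex 1.846 -4.115 -0.196
vertex 1.475 -2.926 -0.834
vertex 1.344 -4.578 -0.767
endloop
endfacet
facet normal 0.265 -0.850 0.456
outer loop
vertex 2.205 -4.674 -1.446
vertex 1.846 -4.115 -0.196
vertex 1.344 -4.578 -0.767
endloop
endfacet
facet normal -0.782 0.087 0.617
outer loop
vertex 1.344 -4.578 -0.767
vertex 1.475 -2.926 -0.834
vertex 0.973 -3.389 -1.405
endloop
endfacet
facet normal -0.564 -0.520 -0.641
outer loop
vertex 0.973 -3.389 -1.405
vertex 2.205 -4.674 -1.446
vertex 1.344 -4.578 -0.767
endloop
endfacet
facet normal 0.564 0.520 0.641
outer loop
vertex 1.846 -4.115 -0.196
vertex 2.336 -3.022 -1.513
vertex 1.475 -2.926 -0.834
endloop
endfacet
facet normal 0.265 -0.850 0.456
outer loop
vertex 2.707 -4.211 -0.875
vertex 1.846 -4.115 -0.196
vertex 2.205 -4.674 -1.446
endloop
endfacet
facet normal 0.564 0.520 0.641
outer loop
vertex 2.707 -4.211 -0.875
vertex 2.336 -3.022 -1.513
vertex 1.846 -4.115 -0.196
endloop
endfacet
facet normal -0.265 0.850 -0.456
outer loop
vertex 1.475 -2.926 -0.834
vertex 2.336 -3.022 -1.513
vertex 0.973 -3.389 -1.405
endloop
endfacet
facet normal -0.564 -0.520 -0.641
outer loop
vertex 1.834 -3.485 -2.084
vertex 2.205 -4.674 -1.446
vertex 0.973 -3.389 -1.405
endloop
endfacet
facet normal -0.265 0.850 -0.456
outer loop
vertex 0.973 -3.389 -1.405
vertex 2.336 -3.022 -1.513
vertex 1.834 -3.485 -2.084
endloop
endfacet
facet normal 0.782 -0.087 -0.617
outer loop
vertex 1.834 -3.485 -2.084
vertex 2.707 -4.211 -0.875
vertex 2.205 -4.674 -1.446
endloop
endfacet
facet normal 0.782 -0.087 -0.617
outer loop
vertex 2.336 -3.022 -1.513
vertex 2.707 -4.211 -0.875
vertex 1.834 -3.485 -2.084
endloop
endfacet

endsolid


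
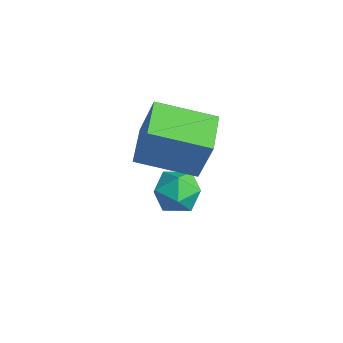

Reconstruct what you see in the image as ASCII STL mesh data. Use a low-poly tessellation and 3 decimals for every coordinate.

solid 
facet normal -0.523 -0.805 0.281
outer loop
vertex 2.655 1.165 0.86
vertex 1.385 2.063 1.07
vertex 2.188 0.891 -0.794
endloop
endfacet
facet normal 0.809 -0.572 -0.134
outer loop
vertex 3.295 2.597 -1.39
vertex 2.655 1.165 0.86
vertex 2.188 0.891 -0.794
endloop
endfacet
facet normal -0.522 -0.805 0.281
outer loop
vertex 2.188 0.891 -0.794
vertex 1.385 2.063 1.07
vertex 0.917 1.789 -0.584
endloop
endfacet
facet normal -0.268 -0.158 -0.950
outer loop
vertex 0.917 1.789 -0.584
vertex 3.295 2.597 -1.39
vertex 2.188 0.891 -0.794
endloop
endfacet
facet normal 0.269 0.158 0.950
outer loop
vertex 2.655 1.165 0.86
vertex 2.492 3.769 0.474
vertex 1.385 2.063 1.07
endloop
endfacet
facet normal 0.809 -0.572 -0.134
outer loop
vertex 3.763 2.871 0.264
vertex 2.655 1.165 0.86
vertex 3.295 2.597 -1.39
endloop
endfacet
facet normal 0.268 0.158 0.950
outer loop
vertex 3.763 2.871 0.264
vertex 2.492 3.769 0.474
vertex 2.655 1.165 0.86
endloop
endfacet
facet normal -0.809 0.572 0.134
outer loop
vertex 1.385 2.063 1.07
vertex 2.492 3.769 0.474
vertex 0.917 1.789 -0.584
endloop
endfacet
facet normal -0.269 -0.158 -0.950
outer loop
vertex 2.025 3.495 -1.18
vertex 3.295 2.597 -1.39
vertex 0.917 1.789 -0.584
endloop
endfacet
facet normal -0.809 0.572 0.134
outer loop
vertex 0.917 1.789 -0.584
vertex 2.492 3.769 0.474
vertex 2.025 3.495 -1.18
endloop
endfacet
facet normal 0.523 0.805 -0.281
outer loop
vertex 2.025 3.495 -1.18
vertex 3.763 2.871 0.264
vertex 3.295 2.597 -1.39
endloop
endfacet
facet normal 0.522 0.805 -0.281
outer loop
vertex 2.492 3.769 0.474
vertex 3.763 2.871 0.264
vertex 2.025 3.495 -1.18
endloop
endfacet
facet normal -0.826 0.432 0.361
outer loop
vertex 1.12 2.988 -3.592
vertex 1.182 2.475 -2.837
vertex 1.594 3.291 -2.87
endloop
endfacet
facet normal -0.470 0.881 -0.061
outer loop
vertex 1.12 2.988 -3.592
vertex 1.594 3.291 -2.87
vertex 1.923 3.408 -3.716
endloop
endfacet
facet normal -0.411 0.578 -0.705
outer loop
vertex 1.12 2.988 -3.592
vertex 1.923 3.408 -3.716
vertex 1.715 2.663 -4.205
endloop
endfacet
facet normal -0.732 -0.059 -0.679
outer loop
vertex 1.12 2.988 -3.592
vertex 1.715 2.663 -4.205
vertex 1.258 2.087 -3.662
endloop
endfacet
facet normal -0.989 -0.150 -0.021
outer loop
vertex 1.12 2.988 -3.592
vertex 1.258 2.087 -3.662
vertex 1.182 2.475 -2.837
endloop
endfacet
facet normal 0.188 0.960 0.206
outer loop
vertex 1.923 3.408 -3.716
vertex 1.594 3.291 -2.87
vertex 2.482 3.153 -3.038
endloop
endfacet
facet normal -0.390 0.233 0.891
outer loop
vertex 1.594 3.291 -2.87
vertex 1.182 2.475 -2.837
vertex 2.025 2.577 -2.495
endloop
endfacet
facet normal -0.653 -0.707 0.272
outer loop
vertex 1.182 2.475 -2.837
vertex 1.258 2.087 -3.662
vertex 1.817 1.832 -2.984
endloop
endfacet
facet normal -0.237 -0.560 -0.794
outer loop
vertex 1.258 2.087 -3.662
vertex 1.715 2.663 -4.205
vertex 2.146 1.949 -3.83
endloop
endfacet
facet normal 0.282 0.470 -0.836
outer loop
vertex 1.715 2.663 -4.205
vertex 1.923 3.408 -3.716
vertex 2.558 2.765 -3.863
endloop
endfacet
facet normal 0.732 0.059 0.679
outer loop
vertex 2.62 2.252 -3.108
vertex 2.482 3.153 -3.038
vertex 2.025 2.577 -2.495
endloop
endfacet
facet normal 0.411 -0.578 0.705
outer loop
vertex 2.62 2.252 -3.108
vertex 2.025 2.577 -2.495
vertex 1.817 1.832 -2.984
endloop
endfacet
facet normal 0.470 -0.881 0.061
outer loop
vertex 2.62 2.252 -3.108
vertex 1.817 1.832 -2.984
vertex 2.146 1.949 -3.83
endloop
endfacet
facet normal 0.826 -0.432 -0.361
outer loop
vertex 2.62 2.252 -3.108
vertex 2.146 1.949 -3.83
vertex 2.558 2.765 -3.863
endloop
endfacet
facet normal 0.989 0.150 0.021
outer loop
vertex 2.62 2.252 -3.108
vertex 2.558 2.765 -3.863
vertex 2.482 3.153 -3.038
endloop
endfacet
facet normal 0.237 0.560 0.794
outer loop
vertex 2.025 2.577 -2.495
vertex 2.482 3.153 -3.038
vertex 1.594 3.291 -2.87
endloop
endfacet
facet normal -0.282 -0.470 0.836
outer loop
vertex 1.817 1.832 -2.984
vertex 2.025 2.577 -2.495
vertex 1.182 2.475 -2.837
endloop
endfacet
facet normal -0.188 -0.960 -0.206
outer loop
vertex 2.146 1.949 -3.83
vertex 1.817 1.832 -2.984
vertex 1.258 2.087 -3.662
endloop
endfacet
facet normal 0.390 -0.233 -0.891
outer loop
vertex 2.558 2.765 -3.863
vertex 2.146 1.949 -3.83
vertex 1.715 2.663 -4.205
endloop
endfacet
facet normal 0.653 0.707 -0.272
outer loop
vertex 2.482 3.153 -3.038
vertex 2.558 2.765 -3.863
vertex 1.923 3.408 -3.716
endloop
endfacet

endsolid


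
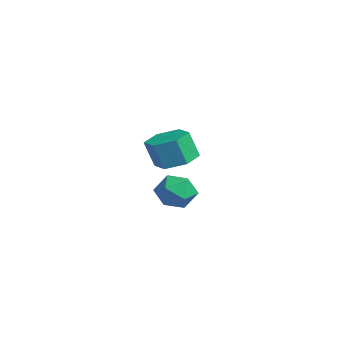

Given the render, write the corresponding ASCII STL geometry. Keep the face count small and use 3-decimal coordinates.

solid 
facet normal -0.744 0.172 0.645
outer loop
vertex 0.805 1.801 2.628
vertex 1.396 1.594 3.365
vertex 1.326 2.503 3.042
endloop
endfacet
facet normal -0.818 0.572 0.059
outer loop
vertex 0.805 1.801 2.628
vertex 1.326 2.503 3.042
vertex 1.235 2.472 2.08
endloop
endfacet
facet normal -0.853 0.136 -0.504
outer loop
vertex 0.805 1.801 2.628
vertex 1.235 2.472 2.08
vertex 1.248 1.543 1.808
endloop
endfacet
facet normal -0.802 -0.536 -0.265
outer loop
vertex 0.805 1.801 2.628
vertex 1.248 1.543 1.808
vertex 1.348 1.001 2.602
endloop
endfacet
facet normal -0.734 -0.513 0.445
outer loop
vertex 0.805 1.801 2.628
vertex 1.348 1.001 2.602
vertex 1.396 1.594 3.365
endloop
endfacet
facet normal -0.231 0.973 -0.010
outer loop
vertex 1.235 2.472 2.08
vertex 1.326 2.503 3.042
vertex 2.092 2.679 2.478
endloop
endfacet
facet normal -0.112 0.325 0.939
outer loop
vertex 1.326 2.503 3.042
vertex 1.396 1.594 3.365
vertex 2.192 2.137 3.272
endloop
endfacet
facet normal -0.096 -0.783 0.615
outer loop
vertex 1.396 1.594 3.365
vertex 1.348 1.001 2.602
vertex 2.205 1.208 3.0
endloop
endfacet
facet normal -0.205 -0.820 -0.534
outer loop
vertex 1.348 1.001 2.602
vertex 1.248 1.543 1.808
vertex 2.114 1.177 2.038
endloop
endfacet
facet normal -0.288 0.265 -0.920
outer loop
vertex 1.248 1.543 1.808
vertex 1.235 2.472 2.08
vertex 2.044 2.086 1.715
endloop
endfacet
facet normal 0.802 0.536 0.265
outer loop
vertex 2.635 1.879 2.452
vertex 2.092 2.679 2.478
vertex 2.192 2.137 3.272
endloop
endfacet
facet normal 0.853 -0.136 0.504
outer loop
vertex 2.635 1.879 2.452
vertex 2.192 2.137 3.272
vertex 2.205 1.208 3.0
endloop
endfacet
facet normal 0.818 -0.572 -0.059
outer loop
vertex 2.635 1.879 2.452
vertex 2.205 1.208 3.0
vertex 2.114 1.177 2.038
endloop
endfacet
facet normal 0.744 -0.172 -0.645
outer loop
vertex 2.635 1.879 2.452
vertex 2.114 1.177 2.038
vertex 2.044 2.086 1.715
endloop
endfacet
facet normal 0.734 0.513 -0.445
outer loop
vertex 2.635 1.879 2.452
vertex 2.044 2.086 1.715
vertex 2.092 2.679 2.478
endloop
endfacet
facet normal 0.205 0.820 0.534
outer loop
vertex 2.192 2.137 3.272
vertex 2.092 2.679 2.478
vertex 1.326 2.503 3.042
endloop
endfacet
facet normal 0.288 -0.265 0.920
outer loop
vertex 2.205 1.208 3.0
vertex 2.192 2.137 3.272
vertex 1.396 1.594 3.365
endloop
endfacet
facet normal 0.231 -0.973 0.010
outer loop
vertex 2.114 1.177 2.038
vertex 2.205 1.208 3.0
vertex 1.348 1.001 2.602
endloop
endfacet
facet normal 0.112 -0.325 -0.939
outer loop
vertex 2.044 2.086 1.715
vertex 2.114 1.177 2.038
vertex 1.248 1.543 1.808
endloop
endfacet
facet normal 0.096 0.783 -0.615
outer loop
vertex 2.092 2.679 2.478
vertex 2.044 2.086 1.715
vertex 1.235 2.472 2.08
endloop
endfacet
facet normal 0.114 0.302 -0.947
outer loop
vertex -2.607 2.886 2.104
vertex -3.227 3.7 2.289
vertex -2.201 3.783 2.439
endloop
endfacet
facet normal 0.914 -0.406 -0.020
outer loop
vertex -2.607 2.886 2.104
vertex -2.201 3.783 2.439
vertex -2.773 2.445 3.486
endloop
endfacet
facet normal 0.914 -0.406 -0.020
outer loop
vertex -2.773 2.445 3.486
vertex -2.201 3.783 2.439
vertex -2.367 3.342 3.821
endloop
endfacet
facet normal -0.114 -0.302 0.947
outer loop
vertex -2.773 2.445 3.486
vertex -2.367 3.342 3.821
vertex -3.393 3.26 3.671
endloop
endfacet
facet normal 0.114 0.302 -0.947
outer loop
vertex -2.201 3.783 2.439
vertex -3.227 3.7 2.289
vertex -2.821 4.597 2.624
endloop
endfacet
facet normal 0.795 0.544 0.269
outer loop
vertex -2.201 3.783 2.439
vertex -2.821 4.597 2.624
vertex -2.367 3.342 3.821
endloop
endfacet
facet normal 0.795 0.544 0.269
outer loop
vertex -2.367 3.342 3.821
vertex -2.821 4.597 2.624
vertex -2.987 4.157 4.006
endloop
endfacet
facet normal -0.114 -0.302 0.947
outer loop
vertex -2.367 3.342 3.821
vertex -2.987 4.157 4.006
vertex -3.393 3.26 3.671
endloop
endfacet
facet normal 0.114 0.302 -0.947
outer loop
vertex -2.821 4.597 2.624
vertex -3.227 3.7 2.289
vertex -3.847 4.515 2.474
endloop
endfacet
facet normal -0.118 0.950 0.288
outer loop
vertex -2.821 4.597 2.624
vertex -3.847 4.515 2.474
vertex -2.987 4.157 4.006
endloop
endfacet
facet normal -0.119 0.950 0.289
outer loop
vertex -2.987 4.157 4.006
vertex -3.847 4.515 2.474
vertex -4.013 4.074 3.856
endloop
endfacet
facet normal -0.114 -0.302 0.947
outer loop
vertex -2.987 4.157 4.006
vertex -4.013 4.074 3.856
vertex -3.393 3.26 3.671
endloop
endfacet
facet normal 0.114 0.302 -0.947
outer loop
vertex -3.847 4.515 2.474
vertex -3.227 3.7 2.289
vertex -4.253 3.618 2.139
endloop
endfacet
facet normal -0.914 0.406 0.020
outer loop
vertex -3.847 4.515 2.474
vertex -4.253 3.618 2.139
vertex -4.013 4.074 3.856
endloop
endfacet
facet normal -0.914 0.406 0.020
outer loop
vertex -4.013 4.074 3.856
vertex -4.253 3.618 2.139
vertex -4.419 3.177 3.521
endloop
endfacet
facet normal -0.114 -0.302 0.947
outer loop
vertex -4.013 4.074 3.856
vertex -4.419 3.177 3.521
vertex -3.393 3.26 3.671
endloop
endfacet
facet normal 0.114 0.302 -0.947
outer loop
vertex -4.253 3.618 2.139
vertex -3.227 3.7 2.289
vertex -3.633 2.803 1.954
endloop
endfacet
facet normal -0.795 -0.544 -0.269
outer loop
vertex -4.253 3.618 2.139
vertex -3.633 2.803 1.954
vertex -4.419 3.177 3.521
endloop
endfacet
facet normal -0.795 -0.544 -0.269
outer loop
vertex -4.419 3.177 3.521
vertex -3.633 2.803 1.954
vertex -3.799 2.363 3.336
endloop
endfacet
facet normal -0.114 -0.302 0.947
outer loop
vertex -4.419 3.177 3.521
vertex -3.799 2.363 3.336
vertex -3.393 3.26 3.671
endloop
endfacet
facet normal 0.114 0.302 -0.947
outer loop
vertex -3.633 2.803 1.954
vertex -3.227 3.7 2.289
vertex -2.607 2.886 2.104
endloop
endfacet
facet normal 0.119 -0.950 -0.288
outer loop
vertex -3.633 2.803 1.954
vertex -2.607 2.886 2.104
vertex -3.799 2.363 3.336
endloop
endfacet
facet normal 0.118 -0.950 -0.289
outer loop
vertex -3.799 2.363 3.336
vertex -2.607 2.886 2.104
vertex -2.773 2.445 3.486
endloop
endfacet
facet normal -0.114 -0.302 0.947
outer loop
vertex -3.799 2.363 3.336
vertex -2.773 2.445 3.486
vertex -3.393 3.26 3.671
endloop
endfacet

endsolid


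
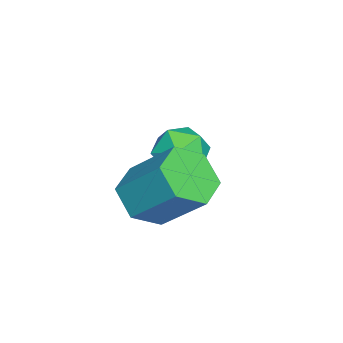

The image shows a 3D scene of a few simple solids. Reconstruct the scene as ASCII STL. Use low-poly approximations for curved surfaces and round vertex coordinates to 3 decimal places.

solid 
facet normal -0.569 0.646 0.508
outer loop
vertex -3.204 -0.88 2.866
vertex -3.478 -1.542 3.401
vertex -2.751 -1.068 3.613
endloop
endfacet
facet normal 0.008 0.971 0.240
outer loop
vertex -3.204 -0.88 2.866
vertex -2.751 -1.068 3.613
vertex -2.31 -0.885 2.858
endloop
endfacet
facet normal 0.001 0.884 -0.467
outer loop
vertex -3.204 -0.88 2.866
vertex -2.31 -0.885 2.858
vertex -2.766 -1.244 2.178
endloop
endfacet
facet normal -0.582 0.505 -0.638
outer loop
vertex -3.204 -0.88 2.866
vertex -2.766 -1.244 2.178
vertex -3.488 -1.651 2.514
endloop
endfacet
facet normal -0.933 0.359 -0.034
outer loop
vertex -3.204 -0.88 2.866
vertex -3.488 -1.651 2.514
vertex -3.478 -1.542 3.401
endloop
endfacet
facet normal 0.585 0.640 0.497
outer loop
vertex -2.31 -0.885 2.858
vertex -2.751 -1.068 3.613
vertex -2.032 -1.549 3.386
endloop
endfacet
facet normal -0.347 0.115 0.931
outer loop
vertex -2.751 -1.068 3.613
vertex -3.478 -1.542 3.401
vertex -2.754 -1.956 3.722
endloop
endfacet
facet normal -0.936 -0.349 0.053
outer loop
vertex -3.478 -1.542 3.401
vertex -3.488 -1.651 2.514
vertex -3.21 -2.315 3.042
endloop
endfacet
facet normal -0.367 -0.112 -0.924
outer loop
vertex -3.488 -1.651 2.514
vertex -2.766 -1.244 2.178
vertex -2.769 -2.132 2.287
endloop
endfacet
facet normal 0.574 0.500 -0.649
outer loop
vertex -2.766 -1.244 2.178
vertex -2.31 -0.885 2.858
vertex -2.042 -1.658 2.499
endloop
endfacet
facet normal 0.582 -0.505 0.638
outer loop
vertex -2.316 -2.32 3.034
vertex -2.032 -1.549 3.386
vertex -2.754 -1.956 3.722
endloop
endfacet
facet normal -0.001 -0.884 0.467
outer loop
vertex -2.316 -2.32 3.034
vertex -2.754 -1.956 3.722
vertex -3.21 -2.315 3.042
endloop
endfacet
facet normal -0.008 -0.971 -0.240
outer loop
vertex -2.316 -2.32 3.034
vertex -3.21 -2.315 3.042
vertex -2.769 -2.132 2.287
endloop
endfacet
facet normal 0.569 -0.646 -0.508
outer loop
vertex -2.316 -2.32 3.034
vertex -2.769 -2.132 2.287
vertex -2.042 -1.658 2.499
endloop
endfacet
facet normal 0.933 -0.359 0.034
outer loop
vertex -2.316 -2.32 3.034
vertex -2.042 -1.658 2.499
vertex -2.032 -1.549 3.386
endloop
endfacet
facet normal 0.367 0.112 0.924
outer loop
vertex -2.754 -1.956 3.722
vertex -2.032 -1.549 3.386
vertex -2.751 -1.068 3.613
endloop
endfacet
facet normal -0.574 -0.500 0.649
outer loop
vertex -3.21 -2.315 3.042
vertex -2.754 -1.956 3.722
vertex -3.478 -1.542 3.401
endloop
endfacet
facet normal -0.585 -0.640 -0.497
outer loop
vertex -2.769 -2.132 2.287
vertex -3.21 -2.315 3.042
vertex -3.488 -1.651 2.514
endloop
endfacet
facet normal 0.347 -0.115 -0.931
outer loop
vertex -2.042 -1.658 2.499
vertex -2.769 -2.132 2.287
vertex -2.766 -1.244 2.178
endloop
endfacet
facet normal 0.936 0.349 -0.053
outer loop
vertex -2.032 -1.549 3.386
vertex -2.042 -1.658 2.499
vertex -2.31 -0.885 2.858
endloop
endfacet
facet normal -0.220 -0.670 -0.709
outer loop
vertex -0.017 -1.524 2.039
vertex -0.516 -2.046 2.687
vertex -0.963 -1.355 2.173
endloop
endfacet
facet normal 0.031 0.722 -0.691
outer loop
vertex -0.017 -1.524 2.039
vertex -0.963 -1.355 2.173
vertex 0.395 -0.272 3.366
endloop
endfacet
facet normal 0.031 0.722 -0.691
outer loop
vertex 0.395 -0.272 3.366
vertex -0.963 -1.355 2.173
vertex -0.551 -0.103 3.5
endloop
endfacet
facet normal 0.220 0.669 0.710
outer loop
vertex 0.395 -0.272 3.366
vertex -0.551 -0.103 3.5
vertex -0.104 -0.794 4.013
endloop
endfacet
facet normal -0.220 -0.670 -0.709
outer loop
vertex -0.963 -1.355 2.173
vertex -0.516 -2.046 2.687
vertex -1.462 -1.877 2.821
endloop
endfacet
facet normal -0.829 0.512 -0.226
outer loop
vertex -0.963 -1.355 2.173
vertex -1.462 -1.877 2.821
vertex -0.551 -0.103 3.5
endloop
endfacet
facet normal -0.829 0.512 -0.226
outer loop
vertex -0.551 -0.103 3.5
vertex -1.462 -1.877 2.821
vertex -1.05 -0.625 4.148
endloop
endfacet
facet normal 0.221 0.669 0.709
outer loop
vertex -0.551 -0.103 3.5
vertex -1.05 -0.625 4.148
vertex -0.104 -0.794 4.013
endloop
endfacet
facet normal -0.220 -0.669 -0.710
outer loop
vertex -1.462 -1.877 2.821
vertex -0.516 -2.046 2.687
vertex -1.015 -2.568 3.334
endloop
endfacet
facet normal -0.860 -0.211 0.466
outer loop
vertex -1.462 -1.877 2.821
vertex -1.015 -2.568 3.334
vertex -1.05 -0.625 4.148
endloop
endfacet
facet normal -0.860 -0.211 0.466
outer loop
vertex -1.05 -0.625 4.148
vertex -1.015 -2.568 3.334
vertex -0.603 -1.316 4.661
endloop
endfacet
facet normal 0.221 0.669 0.709
outer loop
vertex -1.05 -0.625 4.148
vertex -0.603 -1.316 4.661
vertex -0.104 -0.794 4.013
endloop
endfacet
facet normal -0.220 -0.669 -0.710
outer loop
vertex -1.015 -2.568 3.334
vertex -0.516 -2.046 2.687
vertex -0.069 -2.737 3.2
endloop
endfacet
facet normal -0.031 -0.722 0.691
outer loop
vertex -1.015 -2.568 3.334
vertex -0.069 -2.737 3.2
vertex -0.603 -1.316 4.661
endloop
endfacet
facet normal -0.031 -0.722 0.691
outer loop
vertex -0.603 -1.316 4.661
vertex -0.069 -2.737 3.2
vertex 0.343 -1.485 4.527
endloop
endfacet
facet normal 0.220 0.670 0.709
outer loop
vertex -0.603 -1.316 4.661
vertex 0.343 -1.485 4.527
vertex -0.104 -0.794 4.013
endloop
endfacet
facet normal -0.221 -0.669 -0.709
outer loop
vertex -0.069 -2.737 3.2
vertex -0.516 -2.046 2.687
vertex 0.43 -2.215 2.552
endloop
endfacet
facet normal 0.829 -0.512 0.226
outer loop
vertex -0.069 -2.737 3.2
vertex 0.43 -2.215 2.552
vertex 0.343 -1.485 4.527
endloop
endfacet
facet normal 0.829 -0.512 0.226
outer loop
vertex 0.343 -1.485 4.527
vertex 0.43 -2.215 2.552
vertex 0.842 -0.963 3.879
endloop
endfacet
facet normal 0.220 0.670 0.709
outer loop
vertex 0.343 -1.485 4.527
vertex 0.842 -0.963 3.879
vertex -0.104 -0.794 4.013
endloop
endfacet
facet normal -0.221 -0.669 -0.709
outer loop
vertex 0.43 -2.215 2.552
vertex -0.516 -2.046 2.687
vertex -0.017 -1.524 2.039
endloop
endfacet
facet normal 0.860 0.211 -0.466
outer loop
vertex 0.43 -2.215 2.552
vertex -0.017 -1.524 2.039
vertex 0.842 -0.963 3.879
endloop
endfacet
facet normal 0.860 0.211 -0.466
outer loop
vertex 0.842 -0.963 3.879
vertex -0.017 -1.524 2.039
vertex 0.395 -0.272 3.366
endloop
endfacet
facet normal 0.220 0.669 0.710
outer loop
vertex 0.842 -0.963 3.879
vertex 0.395 -0.272 3.366
vertex -0.104 -0.794 4.013
endloop
endfacet

endsolid


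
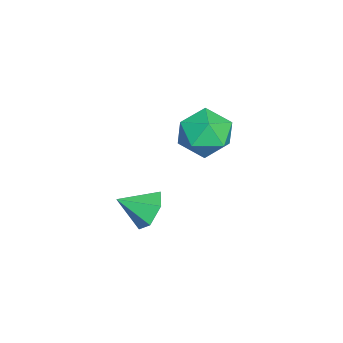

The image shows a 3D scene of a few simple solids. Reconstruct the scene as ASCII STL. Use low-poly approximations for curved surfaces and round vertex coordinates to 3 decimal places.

solid 
facet normal -0.157 0.850 -0.503
outer loop
vertex 2.932 -3.146 2.933
vertex 2.202 -3.254 2.979
vertex 2.554 -2.876 3.508
endloop
endfacet
facet normal 0.811 -0.093 0.577
outer loop
vertex 2.932 -3.146 2.933
vertex 2.554 -2.876 3.508
vertex 2.378 -4.206 3.541
endloop
endfacet
facet normal -0.157 0.850 -0.503
outer loop
vertex 2.554 -2.876 3.508
vertex 2.202 -3.254 2.979
vertex 1.823 -2.984 3.554
endloop
endfacet
facet normal 0.060 0.017 0.998
outer loop
vertex 2.554 -2.876 3.508
vertex 1.823 -2.984 3.554
vertex 2.378 -4.206 3.541
endloop
endfacet
facet normal -0.157 0.850 -0.502
outer loop
vertex 1.823 -2.984 3.554
vertex 2.202 -3.254 2.979
vertex 1.471 -3.362 3.024
endloop
endfacet
facet normal -0.673 -0.313 0.670
outer loop
vertex 1.823 -2.984 3.554
vertex 1.471 -3.362 3.024
vertex 2.378 -4.206 3.541
endloop
endfacet
facet normal -0.157 0.850 -0.502
outer loop
vertex 1.471 -3.362 3.024
vertex 2.202 -3.254 2.979
vertex 1.85 -3.632 2.449
endloop
endfacet
facet normal -0.655 -0.752 -0.079
outer loop
vertex 1.471 -3.362 3.024
vertex 1.85 -3.632 2.449
vertex 2.378 -4.206 3.541
endloop
endfacet
facet normal -0.157 0.850 -0.502
outer loop
vertex 1.85 -3.632 2.449
vertex 2.202 -3.254 2.979
vertex 2.58 -3.524 2.403
endloop
endfacet
facet normal 0.096 -0.861 -0.499
outer loop
vertex 1.85 -3.632 2.449
vertex 2.58 -3.524 2.403
vertex 2.378 -4.206 3.541
endloop
endfacet
facet normal -0.157 0.850 -0.502
outer loop
vertex 2.58 -3.524 2.403
vertex 2.202 -3.254 2.979
vertex 2.932 -3.146 2.933
endloop
endfacet
facet normal 0.829 -0.532 -0.172
outer loop
vertex 2.58 -3.524 2.403
vertex 2.932 -3.146 2.933
vertex 2.378 -4.206 3.541
endloop
endfacet
facet normal -0.545 0.836 -0.066
outer loop
vertex -1.362 -1.266 3.439
vertex -2.085 -1.696 3.957
vertex -1.373 -1.195 4.425
endloop
endfacet
facet normal 0.153 0.986 -0.069
outer loop
vertex -1.362 -1.266 3.439
vertex -1.373 -1.195 4.425
vertex -0.522 -1.36 3.951
endloop
endfacet
facet normal 0.450 0.643 -0.620
outer loop
vertex -1.362 -1.266 3.439
vertex -0.522 -1.36 3.951
vertex -0.707 -1.964 3.191
endloop
endfacet
facet normal -0.063 0.281 -0.958
outer loop
vertex -1.362 -1.266 3.439
vertex -0.707 -1.964 3.191
vertex -1.674 -2.171 3.194
endloop
endfacet
facet normal -0.679 0.401 -0.615
outer loop
vertex -1.362 -1.266 3.439
vertex -1.674 -2.171 3.194
vertex -2.085 -1.696 3.957
endloop
endfacet
facet normal 0.437 0.726 0.532
outer loop
vertex -0.522 -1.36 3.951
vertex -1.373 -1.195 4.425
vertex -0.726 -1.849 4.786
endloop
endfacet
facet normal -0.692 0.484 0.535
outer loop
vertex -1.373 -1.195 4.425
vertex -2.085 -1.696 3.957
vertex -1.693 -2.056 4.789
endloop
endfacet
facet normal -0.909 -0.222 -0.352
outer loop
vertex -2.085 -1.696 3.957
vertex -1.674 -2.171 3.194
vertex -1.878 -2.66 4.029
endloop
endfacet
facet normal 0.086 -0.415 -0.906
outer loop
vertex -1.674 -2.171 3.194
vertex -0.707 -1.964 3.191
vertex -1.027 -2.825 3.555
endloop
endfacet
facet normal 0.918 0.170 -0.359
outer loop
vertex -0.707 -1.964 3.191
vertex -0.522 -1.36 3.951
vertex -0.315 -2.324 4.023
endloop
endfacet
facet normal 0.063 -0.281 0.958
outer loop
vertex -1.038 -2.754 4.541
vertex -0.726 -1.849 4.786
vertex -1.693 -2.056 4.789
endloop
endfacet
facet normal -0.450 -0.643 0.620
outer loop
vertex -1.038 -2.754 4.541
vertex -1.693 -2.056 4.789
vertex -1.878 -2.66 4.029
endloop
endfacet
facet normal -0.153 -0.986 0.069
outer loop
vertex -1.038 -2.754 4.541
vertex -1.878 -2.66 4.029
vertex -1.027 -2.825 3.555
endloop
endfacet
facet normal 0.545 -0.836 0.066
outer loop
vertex -1.038 -2.754 4.541
vertex -1.027 -2.825 3.555
vertex -0.315 -2.324 4.023
endloop
endfacet
facet normal 0.679 -0.401 0.615
outer loop
vertex -1.038 -2.754 4.541
vertex -0.315 -2.324 4.023
vertex -0.726 -1.849 4.786
endloop
endfacet
facet normal -0.086 0.415 0.906
outer loop
vertex -1.693 -2.056 4.789
vertex -0.726 -1.849 4.786
vertex -1.373 -1.195 4.425
endloop
endfacet
facet normal -0.918 -0.170 0.359
outer loop
vertex -1.878 -2.66 4.029
vertex -1.693 -2.056 4.789
vertex -2.085 -1.696 3.957
endloop
endfacet
facet normal -0.437 -0.726 -0.532
outer loop
vertex -1.027 -2.825 3.555
vertex -1.878 -2.66 4.029
vertex -1.674 -2.171 3.194
endloop
endfacet
facet normal 0.692 -0.484 -0.535
outer loop
vertex -0.315 -2.324 4.023
vertex -1.027 -2.825 3.555
vertex -0.707 -1.964 3.191
endloop
endfacet
facet normal 0.909 0.222 0.352
outer loop
vertex -0.726 -1.849 4.786
vertex -0.315 -2.324 4.023
vertex -0.522 -1.36 3.951
endloop
endfacet

endsolid


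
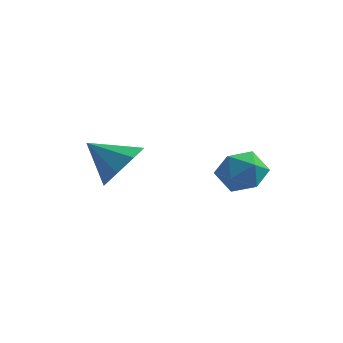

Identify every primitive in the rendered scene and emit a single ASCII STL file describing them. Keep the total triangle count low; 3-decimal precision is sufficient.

solid 
facet normal 0.791 0.140 -0.596
outer loop
vertex -1.021 -2.343 0.672
vertex -1.569 -2.617 -0.119
vertex -1.375 -1.751 0.341
endloop
endfacet
facet normal -0.081 0.449 0.890
outer loop
vertex -1.021 -2.343 0.672
vertex -1.375 -1.751 0.341
vertex -2.731 -2.823 0.759
endloop
endfacet
facet normal 0.790 0.140 -0.597
outer loop
vertex -1.375 -1.751 0.341
vertex -1.569 -2.617 -0.119
vertex -1.843 -1.666 -0.259
endloop
endfacet
facet normal -0.457 0.759 0.464
outer loop
vertex -1.375 -1.751 0.341
vertex -1.843 -1.666 -0.259
vertex -2.731 -2.823 0.759
endloop
endfacet
facet normal 0.790 0.140 -0.597
outer loop
vertex -1.843 -1.666 -0.259
vertex -1.569 -2.617 -0.119
vertex -2.15 -2.139 -0.776
endloop
endfacet
facet normal -0.813 0.581 -0.049
outer loop
vertex -1.843 -1.666 -0.259
vertex -2.15 -2.139 -0.776
vertex -2.731 -2.823 0.759
endloop
endfacet
facet normal 0.790 0.140 -0.597
outer loop
vertex -2.15 -2.139 -0.776
vertex -1.569 -2.617 -0.119
vertex -2.117 -2.892 -0.909
endloop
endfacet
facet normal -0.938 0.020 -0.346
outer loop
vertex -2.15 -2.139 -0.776
vertex -2.117 -2.892 -0.909
vertex -2.731 -2.823 0.759
endloop
endfacet
facet normal 0.790 0.139 -0.597
outer loop
vertex -2.117 -2.892 -0.909
vertex -1.569 -2.617 -0.119
vertex -1.763 -3.484 -0.578
endloop
endfacet
facet normal -0.760 -0.597 -0.255
outer loop
vertex -2.117 -2.892 -0.909
vertex -1.763 -3.484 -0.578
vertex -2.731 -2.823 0.759
endloop
endfacet
facet normal 0.790 0.139 -0.597
outer loop
vertex -1.763 -3.484 -0.578
vertex -1.569 -2.617 -0.119
vertex -1.295 -3.569 0.022
endloop
endfacet
facet normal -0.384 -0.907 0.171
outer loop
vertex -1.763 -3.484 -0.578
vertex -1.295 -3.569 0.022
vertex -2.731 -2.823 0.759
endloop
endfacet
facet normal 0.790 0.139 -0.597
outer loop
vertex -1.295 -3.569 0.022
vertex -1.569 -2.617 -0.119
vertex -0.988 -3.096 0.539
endloop
endfacet
facet normal -0.028 -0.729 0.684
outer loop
vertex -1.295 -3.569 0.022
vertex -0.988 -3.096 0.539
vertex -2.731 -2.823 0.759
endloop
endfacet
facet normal 0.791 0.140 -0.596
outer loop
vertex -0.988 -3.096 0.539
vertex -1.569 -2.617 -0.119
vertex -1.021 -2.343 0.672
endloop
endfacet
facet normal 0.097 -0.169 0.981
outer loop
vertex -0.988 -3.096 0.539
vertex -1.021 -2.343 0.672
vertex -2.731 -2.823 0.759
endloop
endfacet
facet normal 0.229 -0.149 0.962
outer loop
vertex 1.755 -0.561 0.376
vertex 1.304 -1.332 0.364
vertex 2.174 -1.32 0.159
endloop
endfacet
facet normal 0.739 0.226 0.635
outer loop
vertex 1.755 -0.561 0.376
vertex 2.174 -1.32 0.159
vertex 2.339 -0.571 -0.3
endloop
endfacet
facet normal 0.441 0.818 0.369
outer loop
vertex 1.755 -0.561 0.376
vertex 2.339 -0.571 -0.3
vertex 1.571 -0.121 -0.38
endloop
endfacet
facet normal -0.252 0.808 0.532
outer loop
vertex 1.755 -0.561 0.376
vertex 1.571 -0.121 -0.38
vertex 0.931 -0.591 0.031
endloop
endfacet
facet normal -0.384 0.211 0.899
outer loop
vertex 1.755 -0.561 0.376
vertex 0.931 -0.591 0.031
vertex 1.304 -1.332 0.364
endloop
endfacet
facet normal 0.983 -0.163 0.088
outer loop
vertex 2.339 -0.571 -0.3
vertex 2.174 -1.32 0.159
vertex 2.249 -1.349 -0.731
endloop
endfacet
facet normal 0.156 -0.770 0.618
outer loop
vertex 2.174 -1.32 0.159
vertex 1.304 -1.332 0.364
vertex 1.609 -1.819 -0.32
endloop
endfacet
facet normal -0.836 -0.189 0.516
outer loop
vertex 1.304 -1.332 0.364
vertex 0.931 -0.591 0.031
vertex 0.841 -1.369 -0.4
endloop
endfacet
facet normal -0.622 0.779 -0.078
outer loop
vertex 0.931 -0.591 0.031
vertex 1.571 -0.121 -0.38
vertex 1.006 -0.62 -0.859
endloop
endfacet
facet normal 0.501 0.795 -0.342
outer loop
vertex 1.571 -0.121 -0.38
vertex 2.339 -0.571 -0.3
vertex 1.876 -0.608 -1.064
endloop
endfacet
facet normal 0.252 -0.808 -0.532
outer loop
vertex 1.425 -1.379 -1.076
vertex 2.249 -1.349 -0.731
vertex 1.609 -1.819 -0.32
endloop
endfacet
facet normal -0.441 -0.818 -0.369
outer loop
vertex 1.425 -1.379 -1.076
vertex 1.609 -1.819 -0.32
vertex 0.841 -1.369 -0.4
endloop
endfacet
facet normal -0.739 -0.226 -0.635
outer loop
vertex 1.425 -1.379 -1.076
vertex 0.841 -1.369 -0.4
vertex 1.006 -0.62 -0.859
endloop
endfacet
facet normal -0.229 0.149 -0.962
outer loop
vertex 1.425 -1.379 -1.076
vertex 1.006 -0.62 -0.859
vertex 1.876 -0.608 -1.064
endloop
endfacet
facet normal 0.384 -0.211 -0.899
outer loop
vertex 1.425 -1.379 -1.076
vertex 1.876 -0.608 -1.064
vertex 2.249 -1.349 -0.731
endloop
endfacet
facet normal 0.622 -0.779 0.078
outer loop
vertex 1.609 -1.819 -0.32
vertex 2.249 -1.349 -0.731
vertex 2.174 -1.32 0.159
endloop
endfacet
facet normal -0.501 -0.795 0.342
outer loop
vertex 0.841 -1.369 -0.4
vertex 1.609 -1.819 -0.32
vertex 1.304 -1.332 0.364
endloop
endfacet
facet normal -0.983 0.163 -0.088
outer loop
vertex 1.006 -0.62 -0.859
vertex 0.841 -1.369 -0.4
vertex 0.931 -0.591 0.031
endloop
endfacet
facet normal -0.156 0.770 -0.618
outer loop
vertex 1.876 -0.608 -1.064
vertex 1.006 -0.62 -0.859
vertex 1.571 -0.121 -0.38
endloop
endfacet
facet normal 0.836 0.189 -0.516
outer loop
vertex 2.249 -1.349 -0.731
vertex 1.876 -0.608 -1.064
vertex 2.339 -0.571 -0.3
endloop
endfacet

endsolid


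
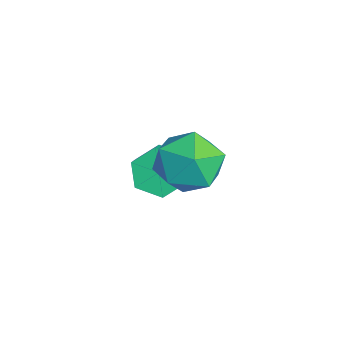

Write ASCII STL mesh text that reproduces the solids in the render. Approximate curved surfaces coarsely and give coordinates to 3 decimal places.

solid 
facet normal -0.297 0.748 0.593
outer loop
vertex -1.39 -2.147 0.885
vertex -0.902 -2.687 1.81
vertex -0.269 -1.928 1.169
endloop
endfacet
facet normal -0.174 0.982 -0.069
outer loop
vertex -1.39 -2.147 0.885
vertex -0.269 -1.928 1.169
vertex -0.574 -2.062 0.04
endloop
endfacet
facet normal -0.596 0.617 -0.514
outer loop
vertex -1.39 -2.147 0.885
vertex -0.574 -2.062 0.04
vertex -1.396 -2.904 -0.017
endloop
endfacet
facet normal -0.979 0.158 -0.126
outer loop
vertex -1.39 -2.147 0.885
vertex -1.396 -2.904 -0.017
vertex -1.599 -3.29 1.077
endloop
endfacet
facet normal -0.794 0.239 0.559
outer loop
vertex -1.39 -2.147 0.885
vertex -1.599 -3.29 1.077
vertex -0.902 -2.687 1.81
endloop
endfacet
facet normal 0.504 0.831 -0.235
outer loop
vertex -0.574 -2.062 0.04
vertex -0.269 -1.928 1.169
vertex 0.419 -2.55 0.443
endloop
endfacet
facet normal 0.305 0.453 0.838
outer loop
vertex -0.269 -1.928 1.169
vertex -0.902 -2.687 1.81
vertex 0.216 -2.936 1.537
endloop
endfacet
facet normal -0.500 -0.372 0.782
outer loop
vertex -0.902 -2.687 1.81
vertex -1.599 -3.29 1.077
vertex -0.606 -3.778 1.48
endloop
endfacet
facet normal -0.800 -0.504 -0.326
outer loop
vertex -1.599 -3.29 1.077
vertex -1.396 -2.904 -0.017
vertex -0.911 -3.912 0.351
endloop
endfacet
facet normal -0.180 0.240 -0.954
outer loop
vertex -1.396 -2.904 -0.017
vertex -0.574 -2.062 0.04
vertex -0.278 -3.153 -0.29
endloop
endfacet
facet normal 0.979 -0.158 0.126
outer loop
vertex 0.21 -3.693 0.635
vertex 0.419 -2.55 0.443
vertex 0.216 -2.936 1.537
endloop
endfacet
facet normal 0.596 -0.617 0.514
outer loop
vertex 0.21 -3.693 0.635
vertex 0.216 -2.936 1.537
vertex -0.606 -3.778 1.48
endloop
endfacet
facet normal 0.174 -0.982 0.069
outer loop
vertex 0.21 -3.693 0.635
vertex -0.606 -3.778 1.48
vertex -0.911 -3.912 0.351
endloop
endfacet
facet normal 0.297 -0.748 -0.593
outer loop
vertex 0.21 -3.693 0.635
vertex -0.911 -3.912 0.351
vertex -0.278 -3.153 -0.29
endloop
endfacet
facet normal 0.794 -0.239 -0.559
outer loop
vertex 0.21 -3.693 0.635
vertex -0.278 -3.153 -0.29
vertex 0.419 -2.55 0.443
endloop
endfacet
facet normal 0.800 0.504 0.326
outer loop
vertex 0.216 -2.936 1.537
vertex 0.419 -2.55 0.443
vertex -0.269 -1.928 1.169
endloop
endfacet
facet normal 0.180 -0.240 0.954
outer loop
vertex -0.606 -3.778 1.48
vertex 0.216 -2.936 1.537
vertex -0.902 -2.687 1.81
endloop
endfacet
facet normal -0.504 -0.831 0.235
outer loop
vertex -0.911 -3.912 0.351
vertex -0.606 -3.778 1.48
vertex -1.599 -3.29 1.077
endloop
endfacet
facet normal -0.305 -0.453 -0.838
outer loop
vertex -0.278 -3.153 -0.29
vertex -0.911 -3.912 0.351
vertex -1.396 -2.904 -0.017
endloop
endfacet
facet normal 0.500 0.372 -0.782
outer loop
vertex 0.419 -2.55 0.443
vertex -0.278 -3.153 -0.29
vertex -0.574 -2.062 0.04
endloop
endfacet
facet normal -0.781 0.274 -0.561
outer loop
vertex -3.363 -2.999 -3.117
vertex -3.901 -3.003 -2.37
vertex -3.457 -2.235 -2.613
endloop
endfacet
facet normal 0.616 0.485 -0.621
outer loop
vertex -3.363 -2.999 -3.117
vertex -3.457 -2.235 -2.613
vertex -2.582 -3.273 -2.556
endloop
endfacet
facet normal 0.616 0.485 -0.621
outer loop
vertex -2.582 -3.273 -2.556
vertex -3.457 -2.235 -2.613
vertex -2.676 -2.509 -2.053
endloop
endfacet
facet normal 0.781 -0.273 0.561
outer loop
vertex -2.582 -3.273 -2.556
vertex -2.676 -2.509 -2.053
vertex -3.119 -3.277 -1.81
endloop
endfacet
facet normal -0.781 0.274 -0.561
outer loop
vertex -3.457 -2.235 -2.613
vertex -3.901 -3.003 -2.37
vertex -3.994 -2.239 -1.867
endloop
endfacet
facet normal 0.220 0.962 0.164
outer loop
vertex -3.457 -2.235 -2.613
vertex -3.994 -2.239 -1.867
vertex -2.676 -2.509 -2.053
endloop
endfacet
facet normal 0.220 0.962 0.163
outer loop
vertex -2.676 -2.509 -2.053
vertex -3.994 -2.239 -1.867
vertex -3.213 -2.513 -1.306
endloop
endfacet
facet normal 0.782 -0.274 0.560
outer loop
vertex -2.676 -2.509 -2.053
vertex -3.213 -2.513 -1.306
vertex -3.119 -3.277 -1.81
endloop
endfacet
facet normal -0.781 0.274 -0.561
outer loop
vertex -3.994 -2.239 -1.867
vertex -3.901 -3.003 -2.37
vertex -4.438 -3.007 -1.624
endloop
endfacet
facet normal -0.396 0.477 0.784
outer loop
vertex -3.994 -2.239 -1.867
vertex -4.438 -3.007 -1.624
vertex -3.213 -2.513 -1.306
endloop
endfacet
facet normal -0.396 0.477 0.784
outer loop
vertex -3.213 -2.513 -1.306
vertex -4.438 -3.007 -1.624
vertex -3.657 -3.281 -1.063
endloop
endfacet
facet normal 0.781 -0.274 0.561
outer loop
vertex -3.213 -2.513 -1.306
vertex -3.657 -3.281 -1.063
vertex -3.119 -3.277 -1.81
endloop
endfacet
facet normal -0.781 0.273 -0.561
outer loop
vertex -4.438 -3.007 -1.624
vertex -3.901 -3.003 -2.37
vertex -4.344 -3.771 -2.127
endloop
endfacet
facet normal -0.616 -0.485 0.621
outer loop
vertex -4.438 -3.007 -1.624
vertex -4.344 -3.771 -2.127
vertex -3.657 -3.281 -1.063
endloop
endfacet
facet normal -0.616 -0.485 0.621
outer loop
vertex -3.657 -3.281 -1.063
vertex -4.344 -3.771 -2.127
vertex -3.563 -4.045 -1.567
endloop
endfacet
facet normal 0.781 -0.274 0.561
outer loop
vertex -3.657 -3.281 -1.063
vertex -3.563 -4.045 -1.567
vertex -3.119 -3.277 -1.81
endloop
endfacet
facet normal -0.782 0.274 -0.560
outer loop
vertex -4.344 -3.771 -2.127
vertex -3.901 -3.003 -2.37
vertex -3.807 -3.767 -2.874
endloop
endfacet
facet normal -0.220 -0.962 -0.163
outer loop
vertex -4.344 -3.771 -2.127
vertex -3.807 -3.767 -2.874
vertex -3.563 -4.045 -1.567
endloop
endfacet
facet normal -0.220 -0.962 -0.163
outer loop
vertex -3.563 -4.045 -1.567
vertex -3.807 -3.767 -2.874
vertex -3.026 -4.041 -2.313
endloop
endfacet
facet normal 0.781 -0.274 0.561
outer loop
vertex -3.563 -4.045 -1.567
vertex -3.026 -4.041 -2.313
vertex -3.119 -3.277 -1.81
endloop
endfacet
facet normal -0.781 0.274 -0.561
outer loop
vertex -3.807 -3.767 -2.874
vertex -3.901 -3.003 -2.37
vertex -3.363 -2.999 -3.117
endloop
endfacet
facet normal 0.396 -0.477 -0.784
outer loop
vertex -3.807 -3.767 -2.874
vertex -3.363 -2.999 -3.117
vertex -3.026 -4.041 -2.313
endloop
endfacet
facet normal 0.396 -0.477 -0.784
outer loop
vertex -3.026 -4.041 -2.313
vertex -3.363 -2.999 -3.117
vertex -2.582 -3.273 -2.556
endloop
endfacet
facet normal 0.781 -0.274 0.561
outer loop
vertex -3.026 -4.041 -2.313
vertex -2.582 -3.273 -2.556
vertex -3.119 -3.277 -1.81
endloop
endfacet

endsolid
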